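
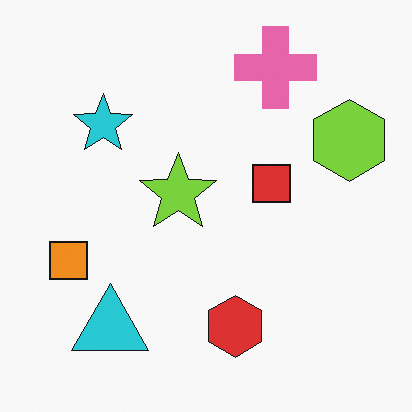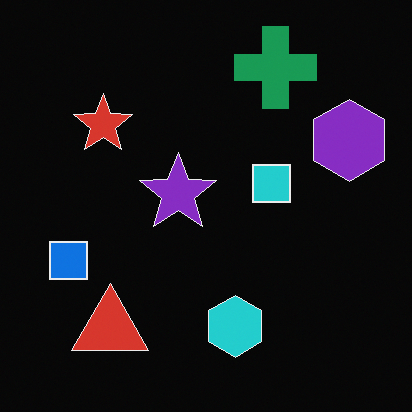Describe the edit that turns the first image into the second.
The second image is the first color-inverted (negative).

The light background has become dark and every shape's color is its complement — a photographic negative.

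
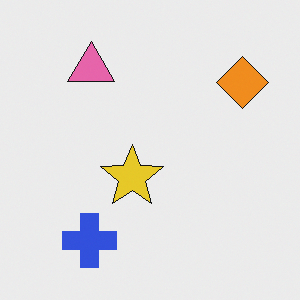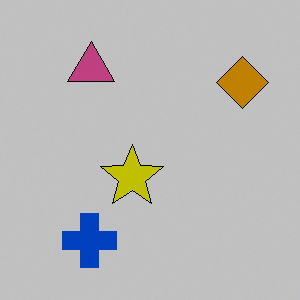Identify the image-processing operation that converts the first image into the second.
The image was heavily posterized to just a handful of flat colors.

Each flat color has snapped to a coarser quantized level — most visibly, the near-white background has dropped to a flat grey.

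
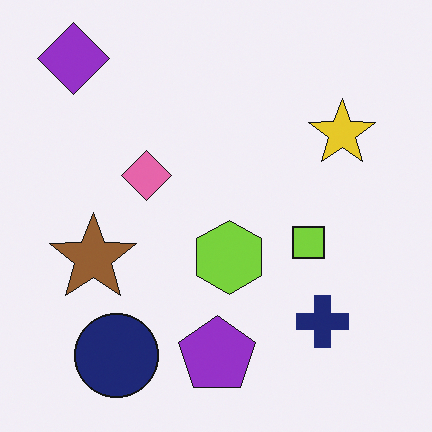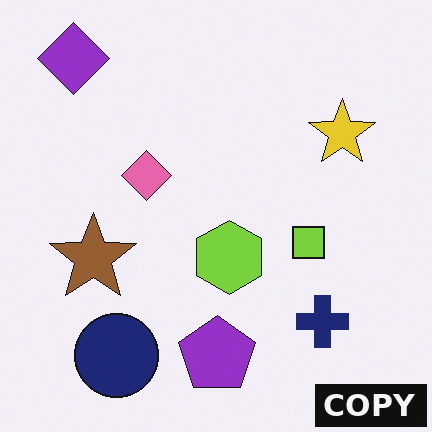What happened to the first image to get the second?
This is the original image watermarked with the text "COPY" in the lower-right corner.

A dark label reading "COPY" appears in the lower-right corner.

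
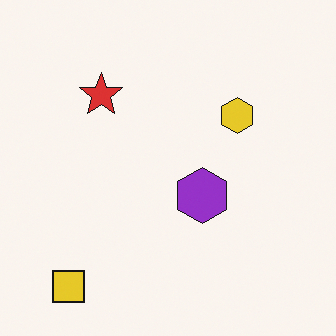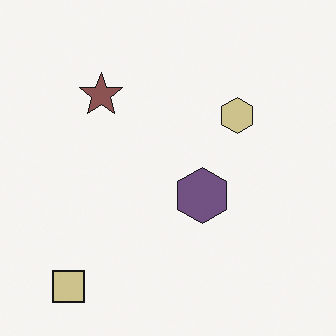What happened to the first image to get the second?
Made much more muted (saturation change).

All colors are more muted and greyish — a global saturation change.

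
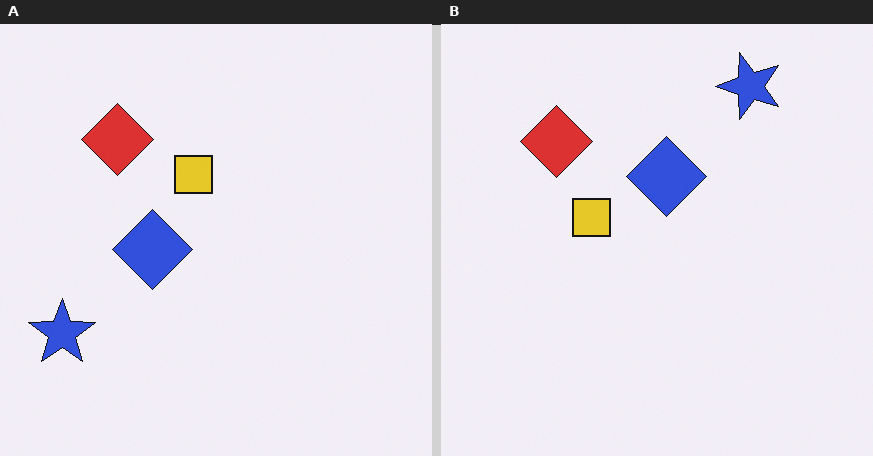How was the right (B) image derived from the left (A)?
The image was transposed (reflected across the top-left ↔ bottom-right diagonal).

Shapes have swapped their row and column positions — what was in the top-right is now in the bottom-left — a diagonal reflection.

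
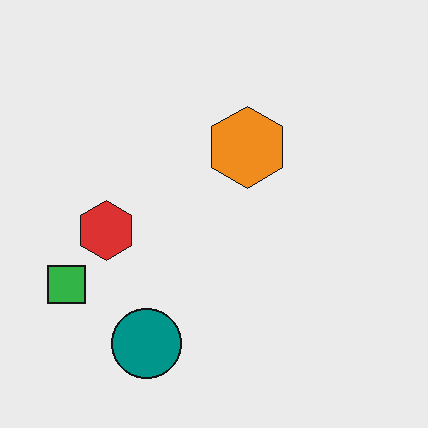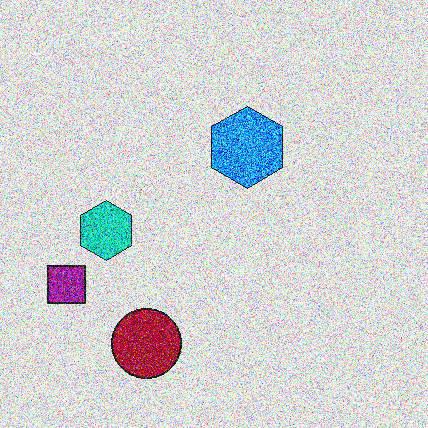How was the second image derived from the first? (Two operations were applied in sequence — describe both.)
Degraded with strong gaussian noise, then hue-shifted through roughly half the color wheel.

Random speckle covers the whole image, including the flat background. Every shape's color has rotated by the same amount around the hue wheel — a uniform hue shift.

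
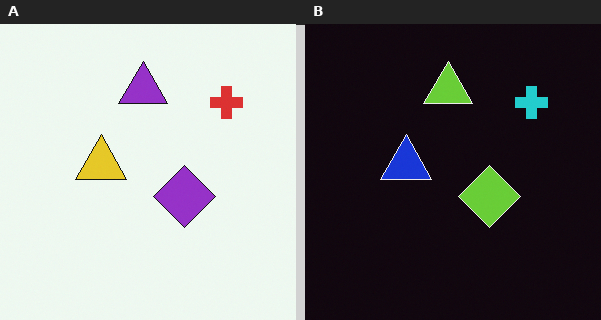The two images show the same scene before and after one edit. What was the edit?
It was color-inverted (negative).

The light background has become dark and every shape's color is its complement — a photographic negative.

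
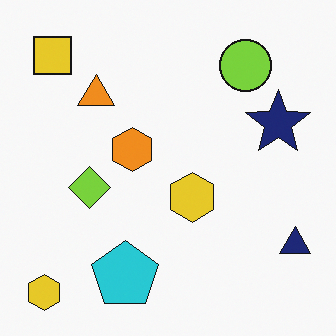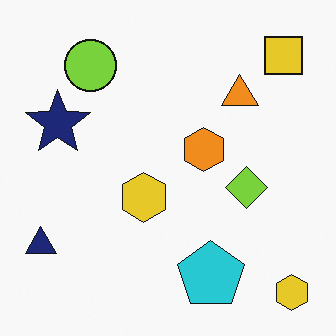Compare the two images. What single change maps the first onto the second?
The second image is the first flipped horizontally (left ↔ right).

The navy triangle is in the bottom-right of the first image and the bottom-left of the second — shapes on opposite sides of the vertical midline have swapped in a mirror flip.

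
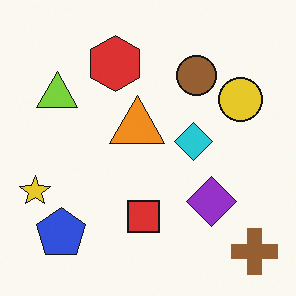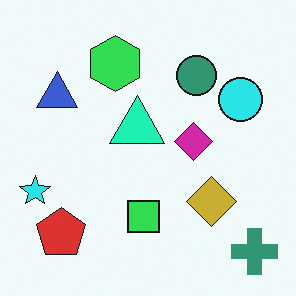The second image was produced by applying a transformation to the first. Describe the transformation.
The transformation is: hue-shifted by a moderate amount.

Every shape's color has rotated by the same amount around the hue wheel — a uniform hue shift.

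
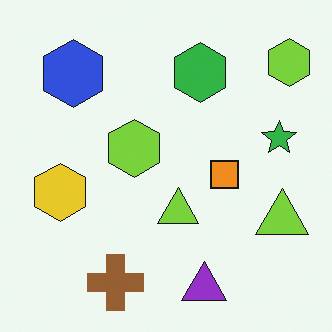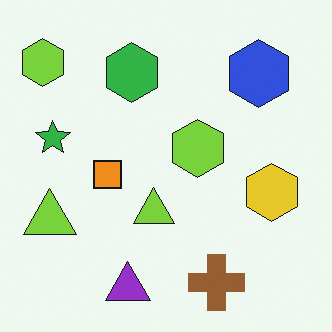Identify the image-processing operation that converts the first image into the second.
The transformation is: flipped horizontally (left ↔ right).

The green star is in the right of the first image and the left of the second — shapes on opposite sides of the vertical midline have swapped in a mirror flip.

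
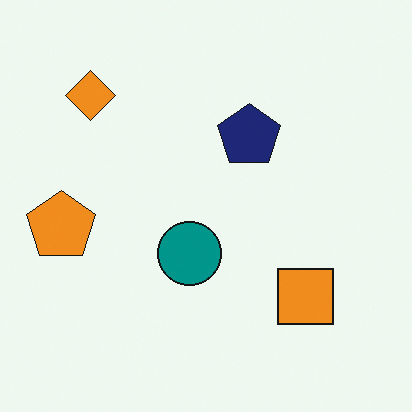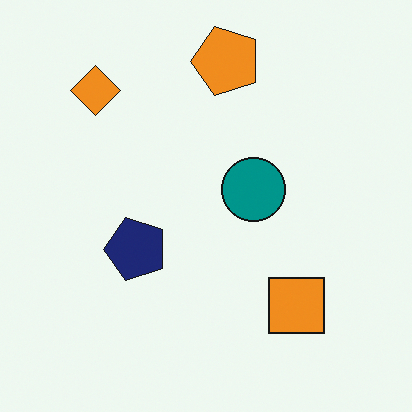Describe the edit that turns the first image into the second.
The image was transposed (reflected across the top-left ↔ bottom-right diagonal).

Shapes have swapped their row and column positions — what was in the top-right is now in the bottom-left — a diagonal reflection.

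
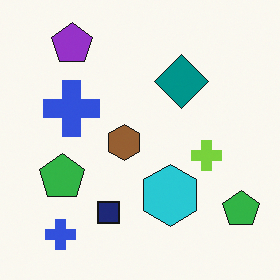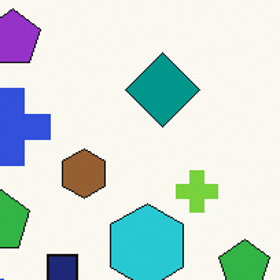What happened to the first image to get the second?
The transformation is: cropped to a modestly smaller region and rescaled.

The visible shapes are larger and the field of view is narrower; shapes near the original edges may be partly or wholly outside the frame — a crop-and-rescale.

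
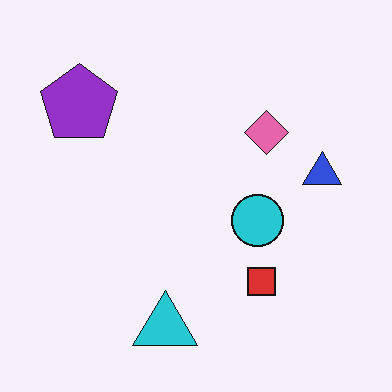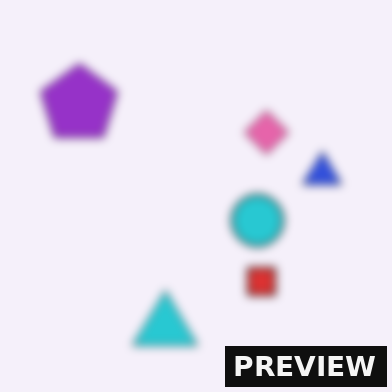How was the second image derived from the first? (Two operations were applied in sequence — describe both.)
It was noticeably gaussian-blurred, then watermarked with the text "PREVIEW" in the lower-right corner.

Shape edges and outlines are uniformly softened across the whole image. A dark label reading "PREVIEW" appears in the lower-right corner.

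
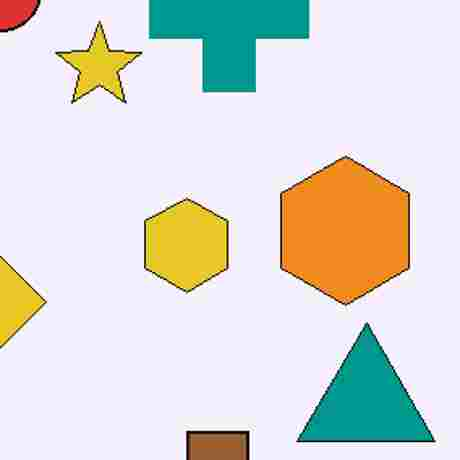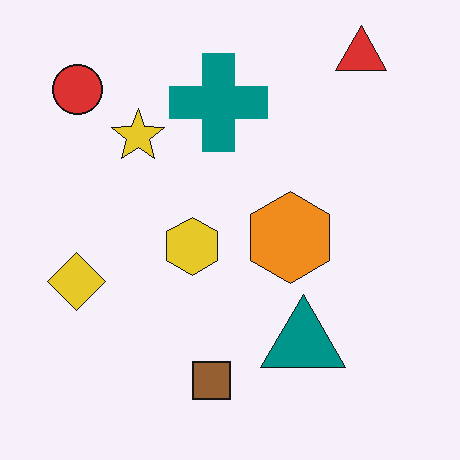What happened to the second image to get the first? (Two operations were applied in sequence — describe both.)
It was cropped to a noticeably smaller region and rescaled, then degraded with heavy JPEG compression.

The visible shapes are larger and the field of view is narrower; shapes near the original edges may be partly or wholly outside the frame — a crop-and-rescale. Blocky 8×8 compression artifacts appear around shape edges and the flat background shows ringing — characteristic JPEG degradation.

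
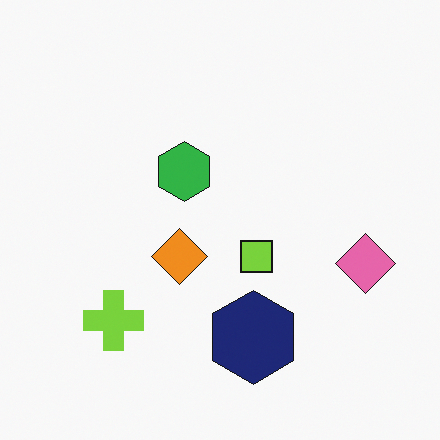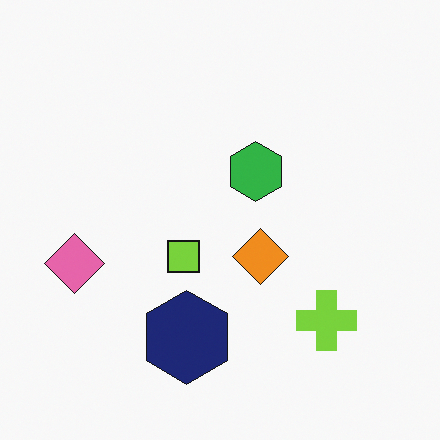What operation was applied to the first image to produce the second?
The transformation is: flipped horizontally (left ↔ right).

The pink diamond is in the right of the first image and the left of the second — shapes on opposite sides of the vertical midline have swapped in a mirror flip.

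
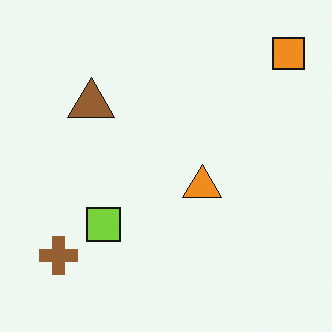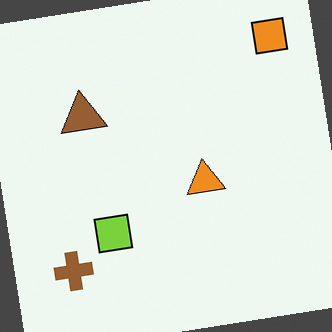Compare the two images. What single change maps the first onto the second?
Rotated counter-clockwise by a few degrees.

Every shape is tilted by the same angle and the image corners show triangular fill wedges — a whole-image rotation by a non-right angle.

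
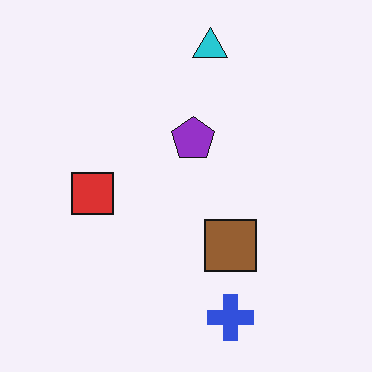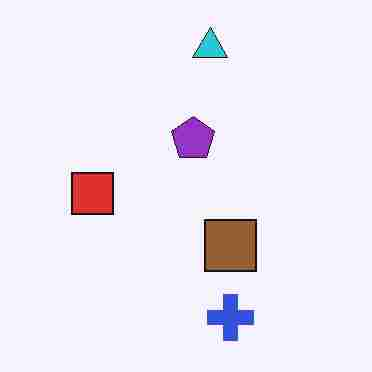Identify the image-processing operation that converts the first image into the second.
This is the original image heavily JPEG-compressed with obvious blocking artifacts.

Blocky 8×8 compression artifacts appear around shape edges and the flat background shows ringing — characteristic JPEG degradation.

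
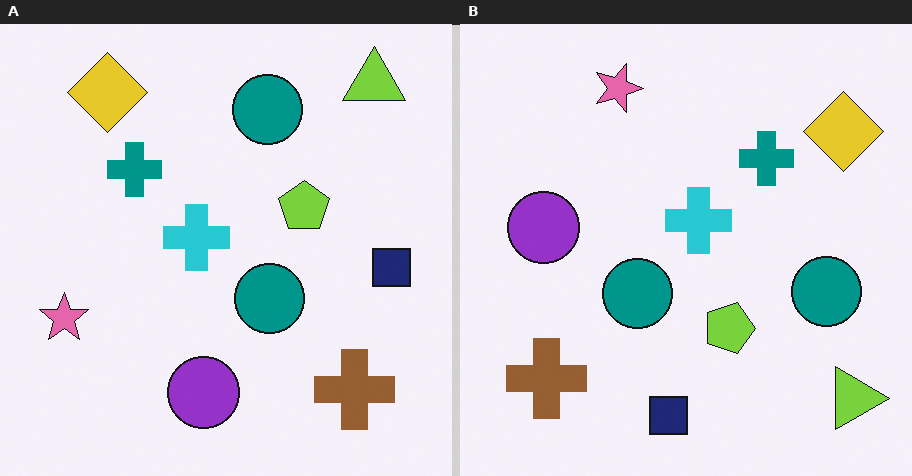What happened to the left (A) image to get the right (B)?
It was rotated 90° clockwise.

The lime triangle sits in the top-right of the left (A) image and the bottom-right of the right (B) — consistent with a whole-image 90° clockwise rotation.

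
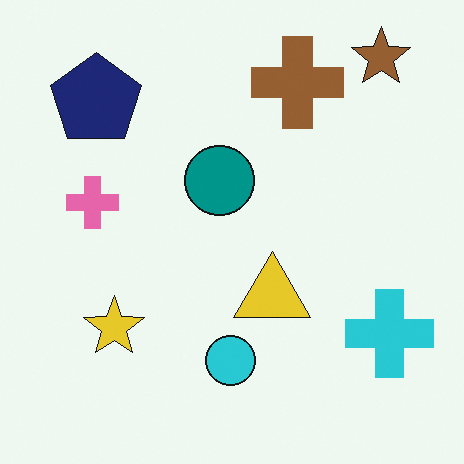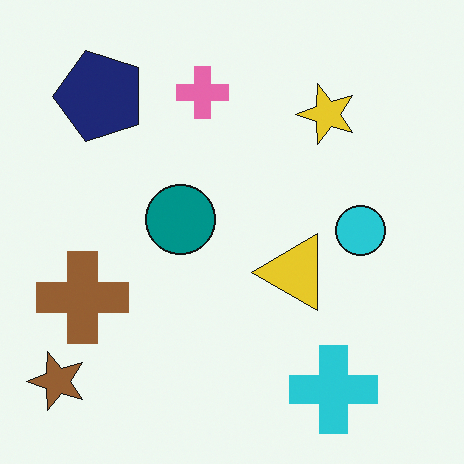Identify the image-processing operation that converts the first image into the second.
The second image is the first transposed (reflected across the top-left ↔ bottom-right diagonal).

Shapes have swapped their row and column positions — what was in the top-right is now in the bottom-left — a diagonal reflection.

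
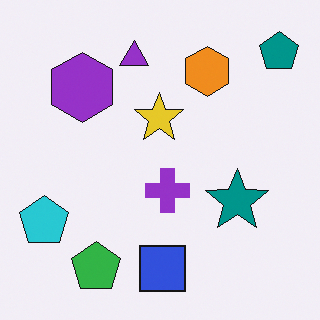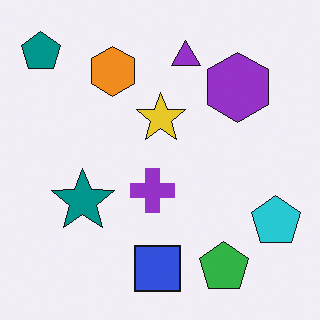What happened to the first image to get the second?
The second image is the first flipped horizontally (left ↔ right).

The teal pentagon is in the top-right of the first image and the top-left of the second — shapes on opposite sides of the vertical midline have swapped in a mirror flip.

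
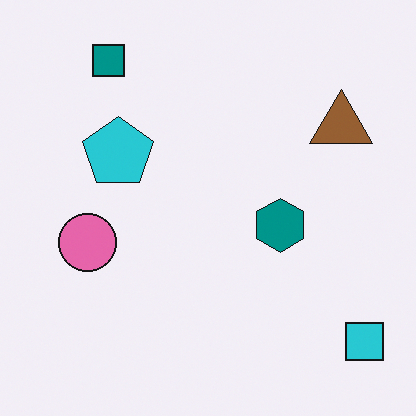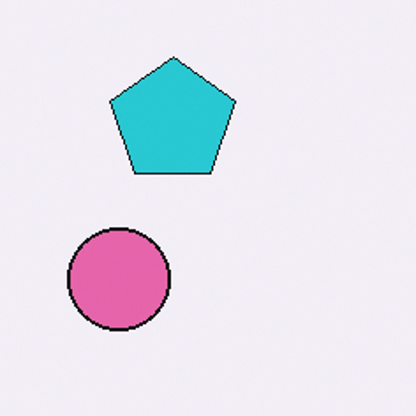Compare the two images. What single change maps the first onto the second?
The second image is the first cropped tightly and scaled back up.

The visible shapes are larger and the field of view is narrower; shapes near the original edges may be partly or wholly outside the frame — a crop-and-rescale.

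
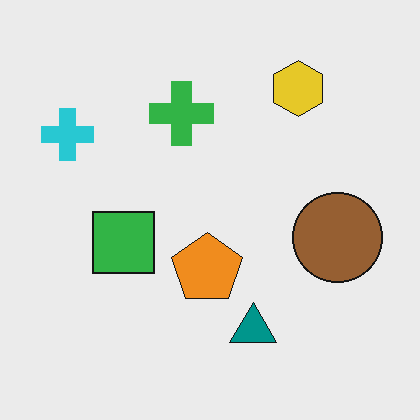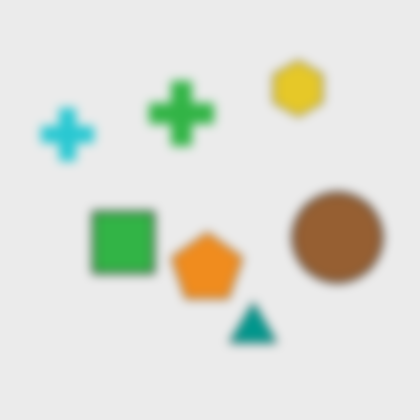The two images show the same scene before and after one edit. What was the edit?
It was heavily blurred.

Shape edges and outlines are uniformly softened across the whole image.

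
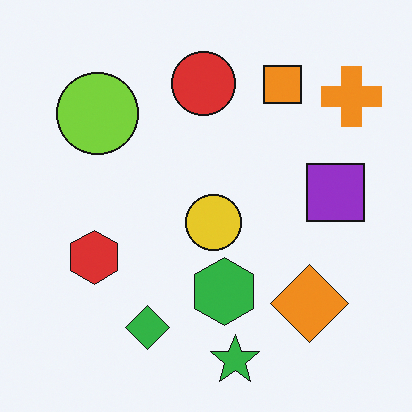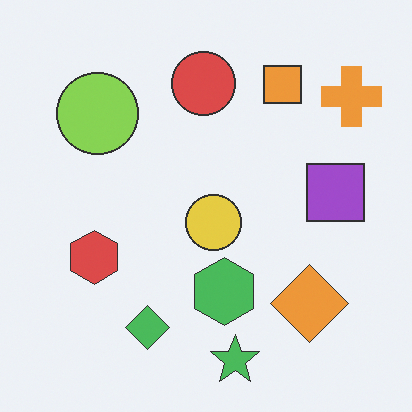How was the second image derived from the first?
Given slightly reduced contrast.

Tones are pushed toward mid-grey across the whole image — a global contrast change.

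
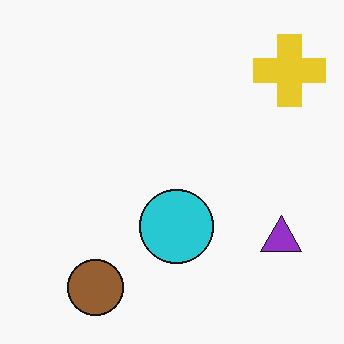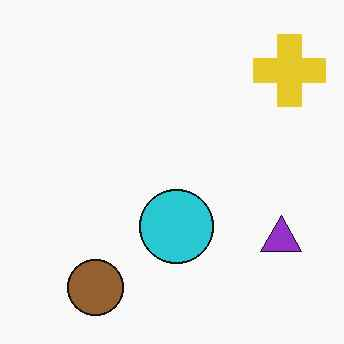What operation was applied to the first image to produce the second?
The second image is the first JPEG-compressed with visible artifacts.

Blocky 8×8 compression artifacts appear around shape edges and the flat background shows ringing — characteristic JPEG degradation.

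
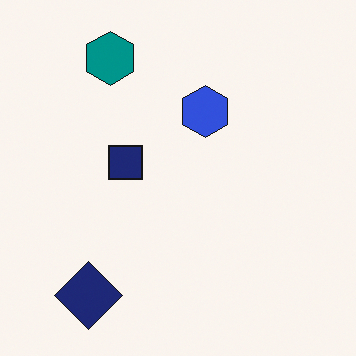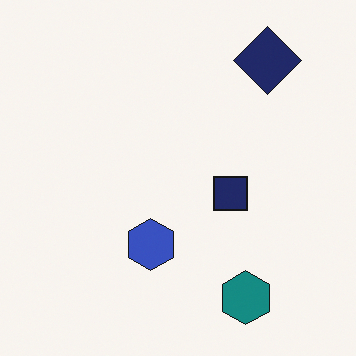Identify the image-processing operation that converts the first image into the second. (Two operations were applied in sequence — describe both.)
The transformation is: rotated 180°, then slightly desaturated.

The navy diamond sits in the bottom-left of the first image and the top-right of the second — consistent with a whole-image 180° rotation. All colors are more muted and greyish — a global saturation change.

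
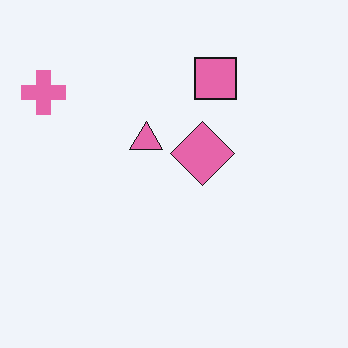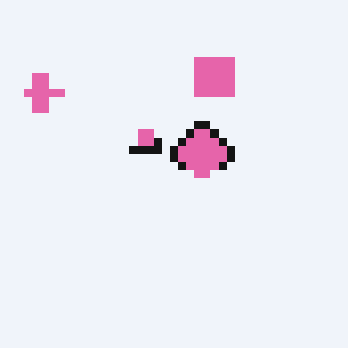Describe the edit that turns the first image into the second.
The second image is the first pixelated into visible square blocks.

Shapes are reduced to large square blocks; fine edges and outlines are lost — a downscale-then-upscale (mosaic) effect.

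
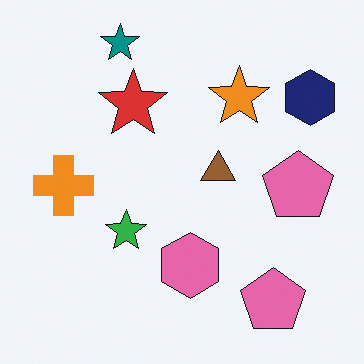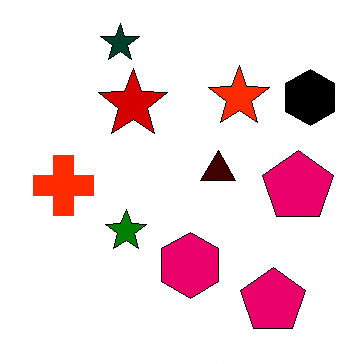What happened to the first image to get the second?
This is the original image boosted in contrast.

Tones are pushed away from mid-grey across the whole image — a global contrast change.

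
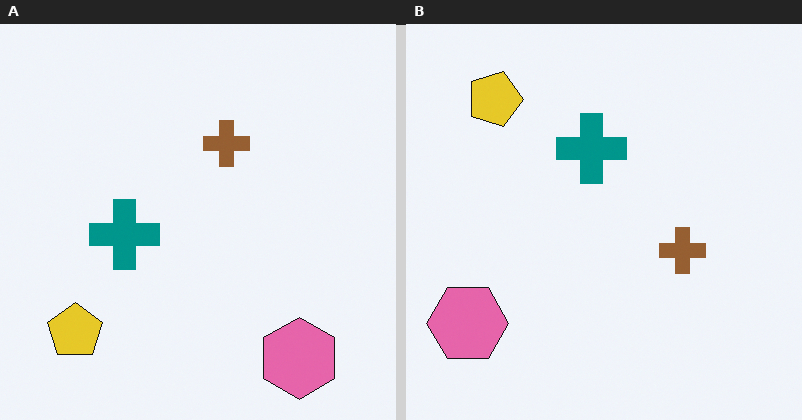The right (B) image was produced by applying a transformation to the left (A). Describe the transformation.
Rotated 90° clockwise.

The pink hexagon sits in the bottom-right of the left (A) image and the bottom-left of the right (B) — consistent with a whole-image 90° clockwise rotation.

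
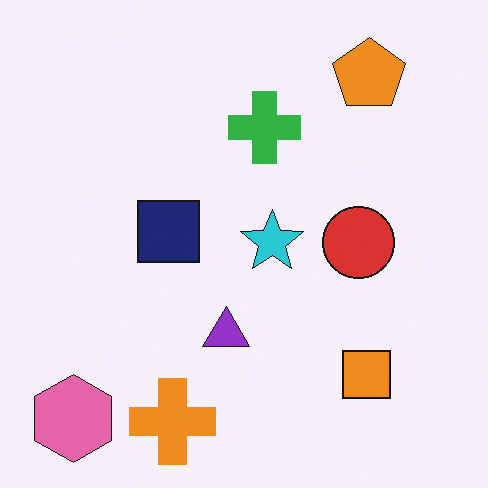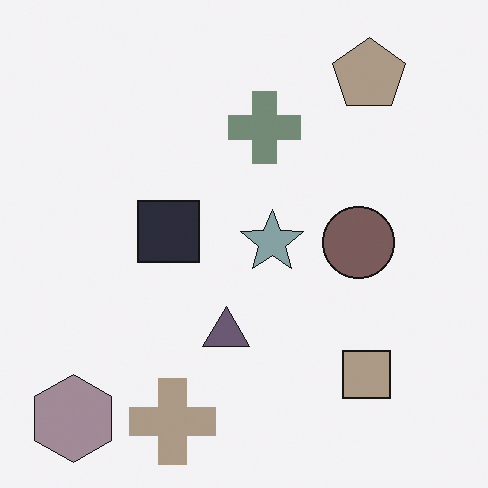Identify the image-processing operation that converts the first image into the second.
The image was made much more muted (saturation change).

All colors are more muted and greyish — a global saturation change.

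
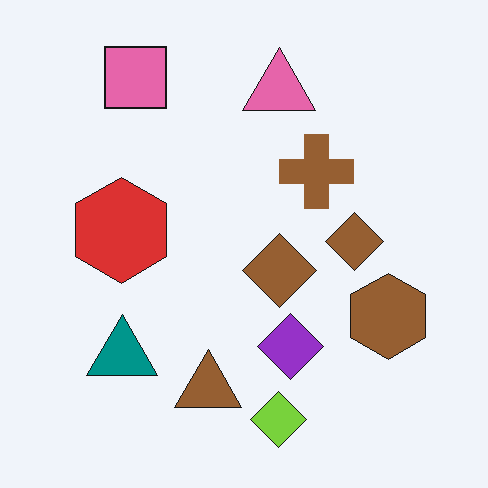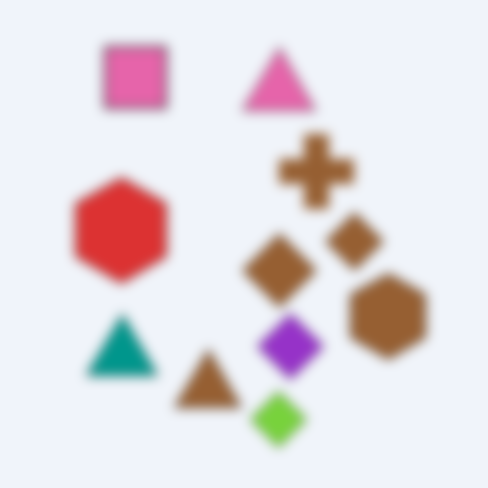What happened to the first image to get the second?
The second image is the first heavily blurred.

Shape edges and outlines are uniformly softened across the whole image.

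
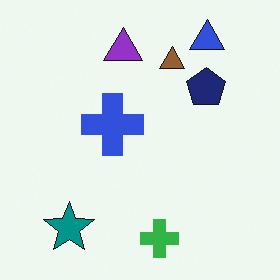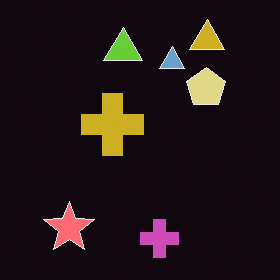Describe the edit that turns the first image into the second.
The second image is the first color-inverted (negative).

The light background has become dark and every shape's color is its complement — a photographic negative.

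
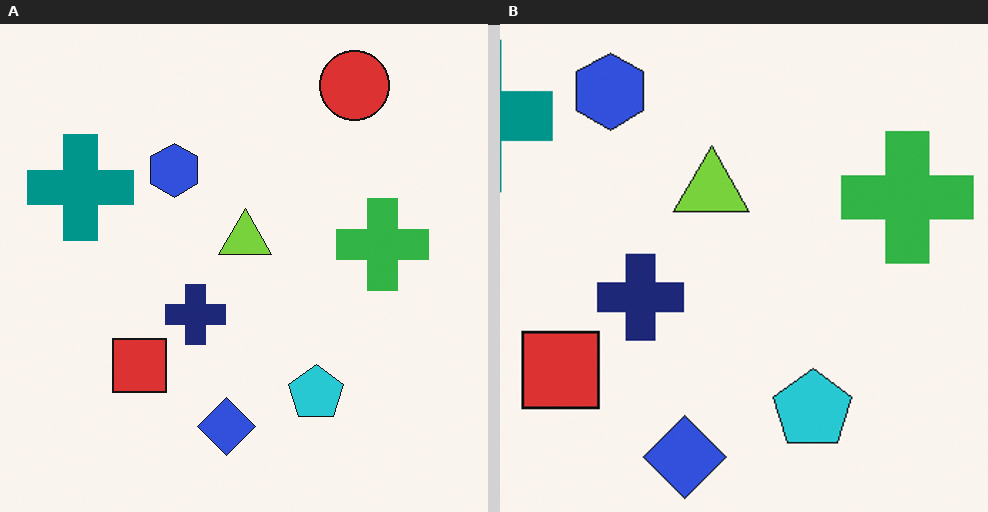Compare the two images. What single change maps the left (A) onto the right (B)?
It was cropped slightly and scaled back up.

The visible shapes are larger and the field of view is narrower; shapes near the original edges may be partly or wholly outside the frame — a crop-and-rescale.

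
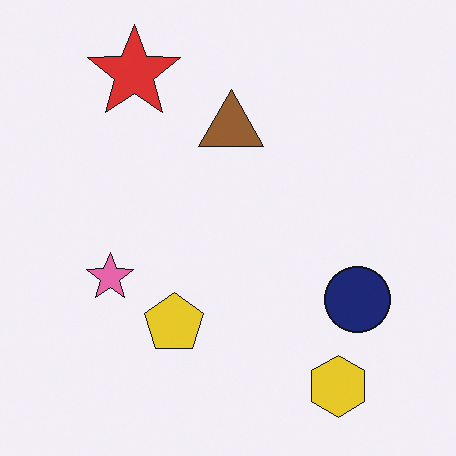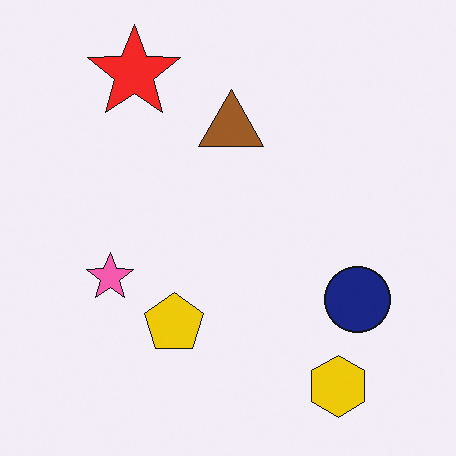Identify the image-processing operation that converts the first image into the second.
The second image is the first slightly oversaturated.

All colors are more vivid — a global saturation change.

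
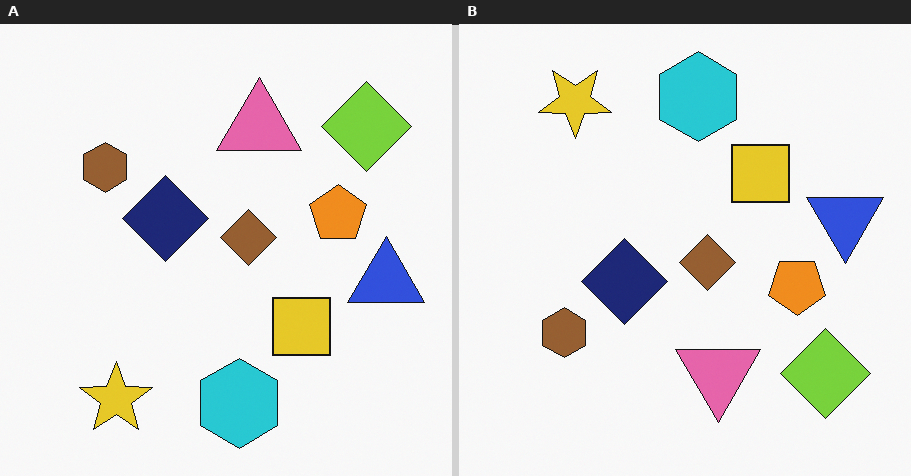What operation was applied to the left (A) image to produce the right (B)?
The image was flipped vertically (top ↔ bottom).

The cyan hexagon is in the bottom of the left (A) image and the top of the right (B) — shapes on opposite sides of the horizontal midline have swapped in a mirror flip.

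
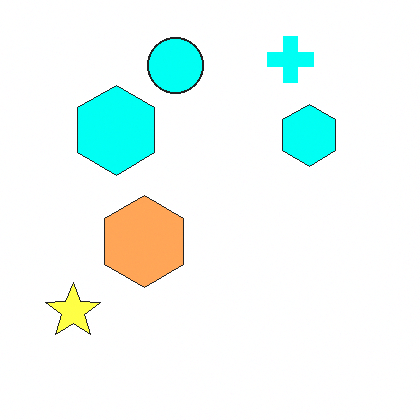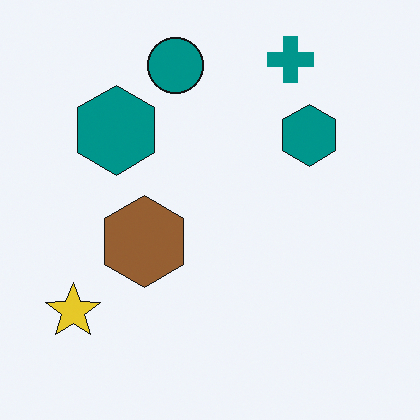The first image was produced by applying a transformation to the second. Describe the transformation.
The transformation is: brightened a lot.

Every pixel — background and shapes alike — is uniformly brightened.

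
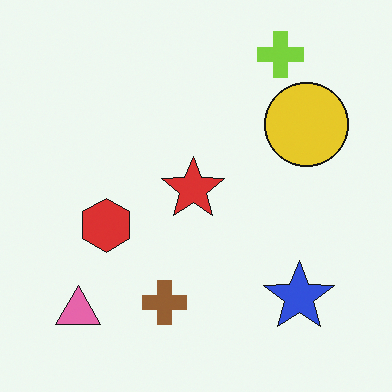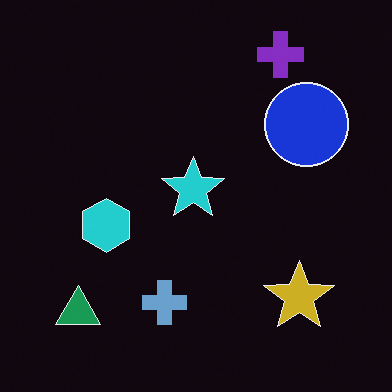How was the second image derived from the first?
The second image is the first color-inverted (negative).

The light background has become dark and every shape's color is its complement — a photographic negative.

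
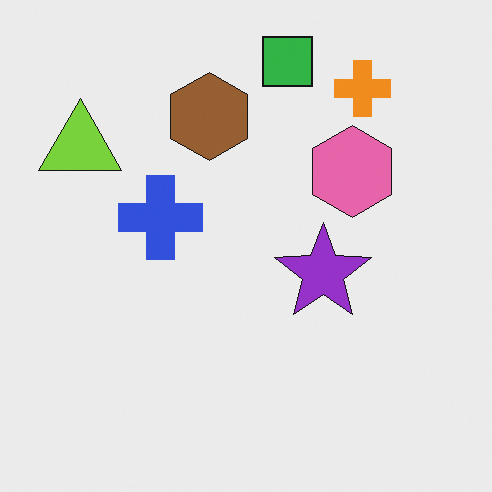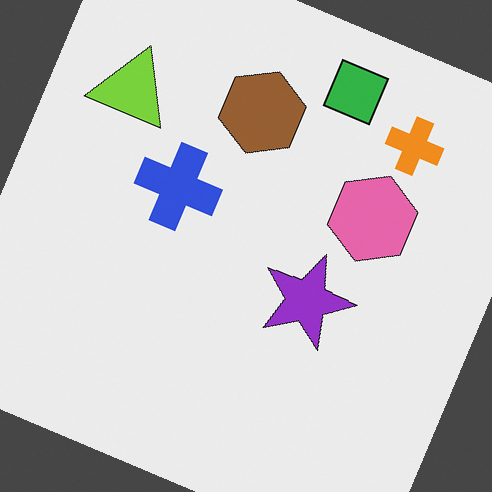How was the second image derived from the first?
The transformation is: rotated clockwise by a clearly visible amount.

Every shape is tilted by the same angle and the image corners show triangular fill wedges — a whole-image rotation by a non-right angle.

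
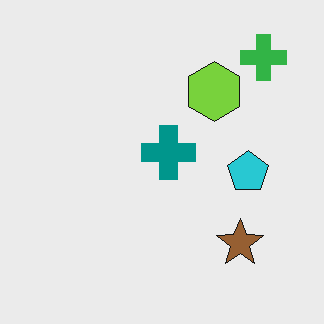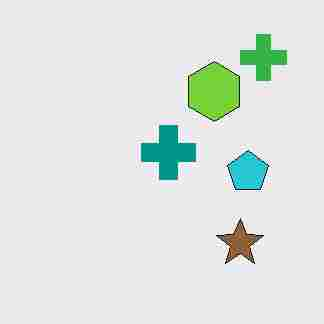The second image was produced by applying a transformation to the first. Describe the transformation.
The second image is the first heavily JPEG-compressed with obvious blocking artifacts.

Blocky 8×8 compression artifacts appear around shape edges and the flat background shows ringing — characteristic JPEG degradation.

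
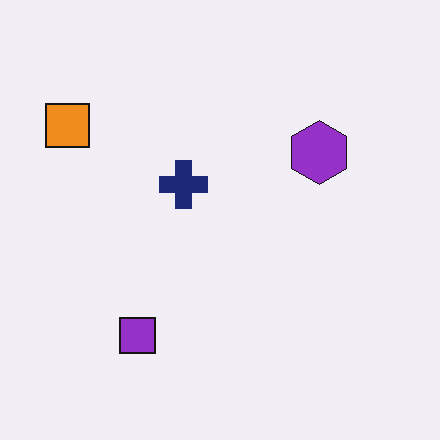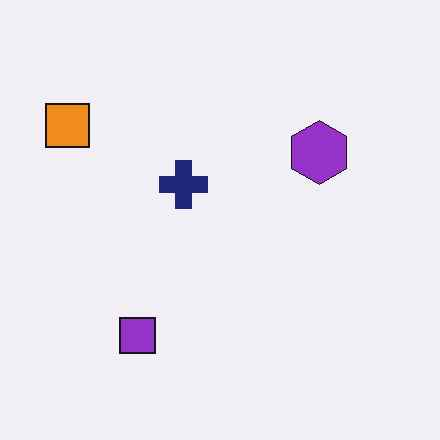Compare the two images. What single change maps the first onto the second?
The image was given moderate JPEG compression.

Blocky 8×8 compression artifacts appear around shape edges and the flat background shows ringing — characteristic JPEG degradation.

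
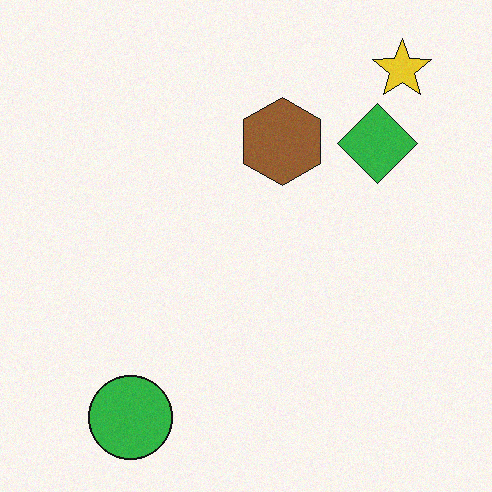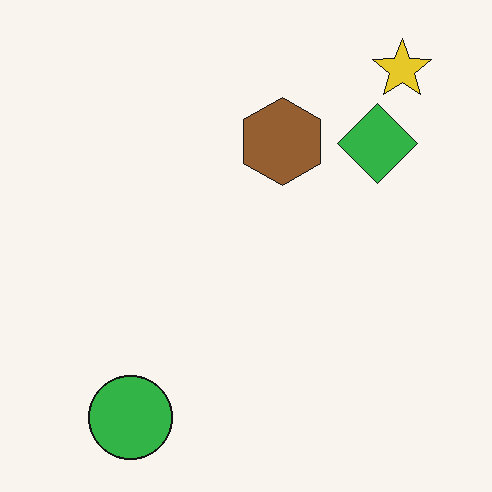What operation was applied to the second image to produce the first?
The transformation is: degraded with subtle gaussian noise.

Random speckle covers the whole image, including the flat background.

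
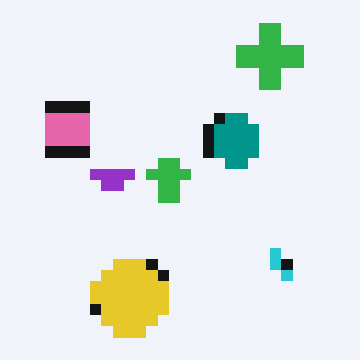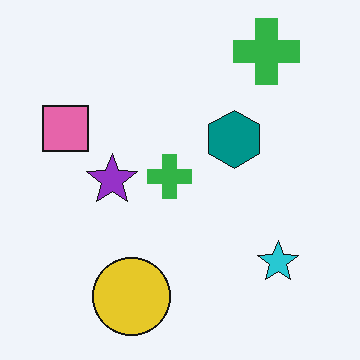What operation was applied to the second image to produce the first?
It was heavily pixelated into large blocks.

Shapes are reduced to large square blocks; fine edges and outlines are lost — a downscale-then-upscale (mosaic) effect.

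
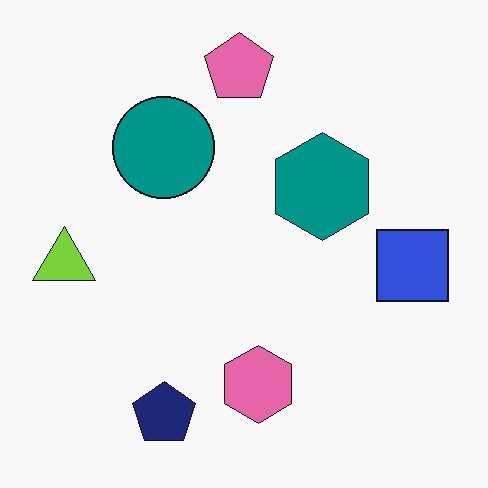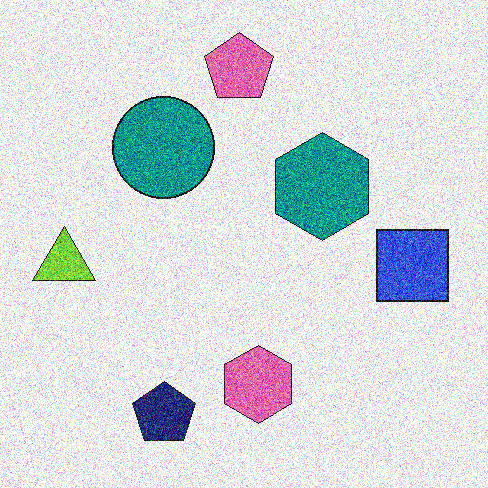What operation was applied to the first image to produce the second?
It was degraded with strong gaussian noise.

Random speckle covers the whole image, including the flat background.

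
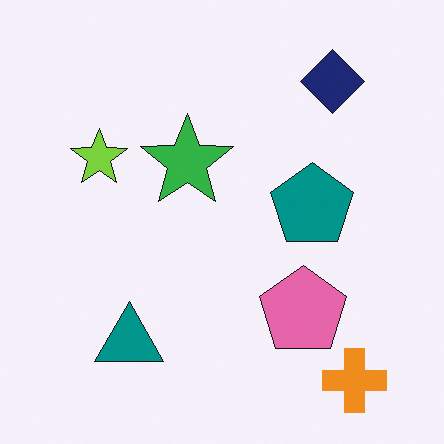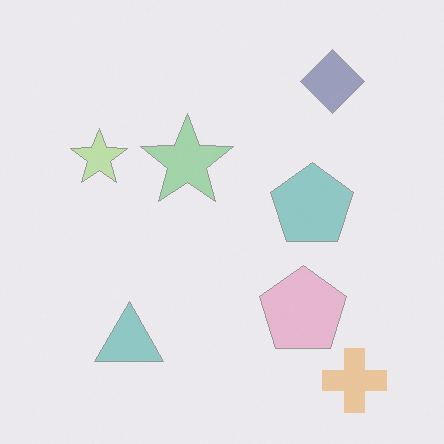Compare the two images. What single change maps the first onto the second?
The transformation is: given much lower contrast.

Tones are pushed toward mid-grey across the whole image — a global contrast change.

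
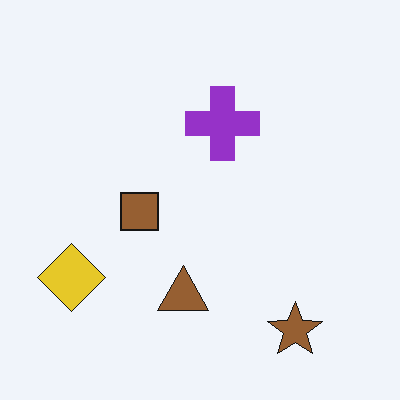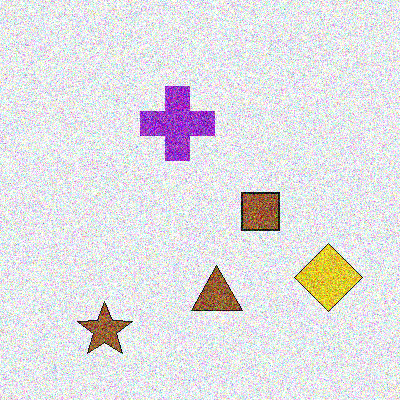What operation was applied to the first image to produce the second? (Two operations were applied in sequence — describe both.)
Degraded with strong gaussian noise, then flipped horizontally (left ↔ right).

Random speckle covers the whole image, including the flat background. The yellow diamond is in the bottom-left of the first image and the bottom-right of the second — shapes on opposite sides of the vertical midline have swapped in a mirror flip.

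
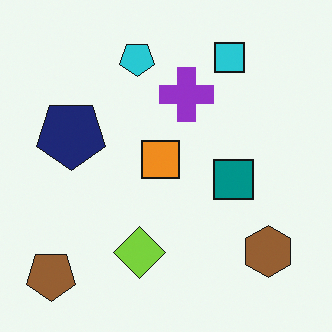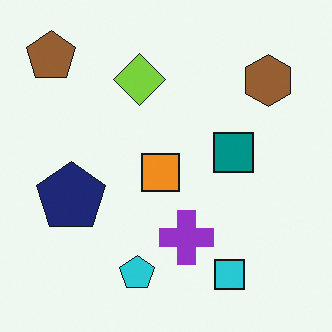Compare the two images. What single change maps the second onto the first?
The image was flipped vertically (top ↔ bottom).

The brown pentagon is in the top-left of the second image and the bottom-left of the first — shapes on opposite sides of the horizontal midline have swapped in a mirror flip.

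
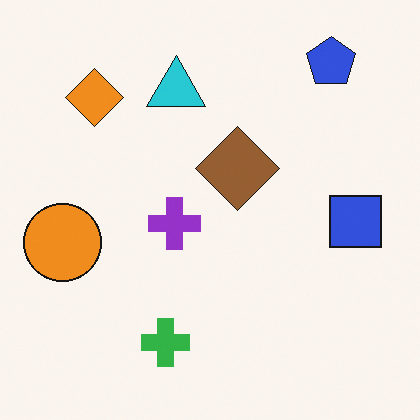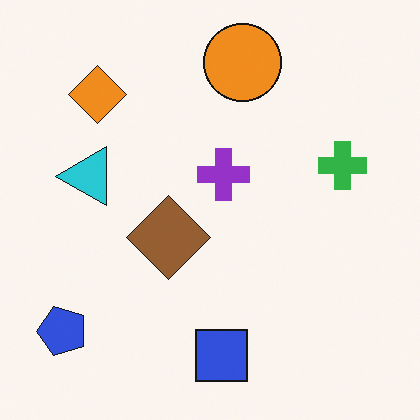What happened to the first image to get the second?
This is the original image transposed (reflected across the top-left ↔ bottom-right diagonal).

Shapes have swapped their row and column positions — what was in the top-right is now in the bottom-left — a diagonal reflection.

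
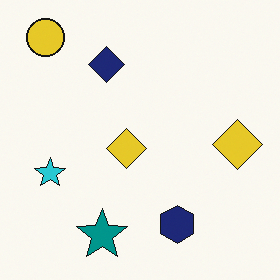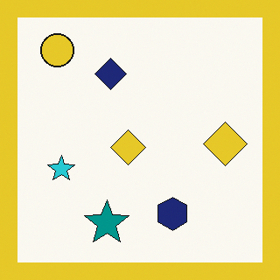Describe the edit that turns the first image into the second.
Framed with a yellow border.

A solid yellow frame runs around the edge of the second image, with the content slightly shrunk inside it.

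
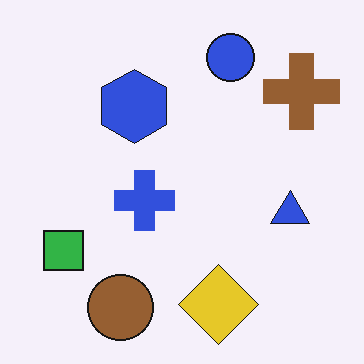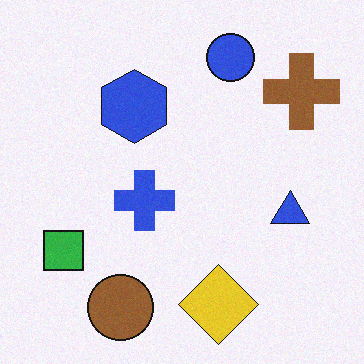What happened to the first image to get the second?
It was degraded with light additive noise.

Random speckle covers the whole image, including the flat background.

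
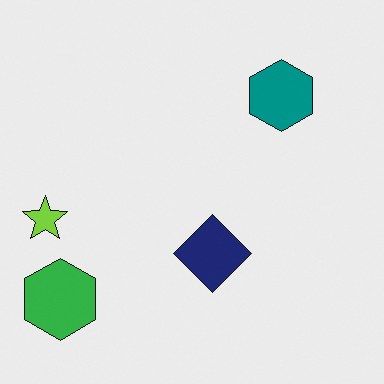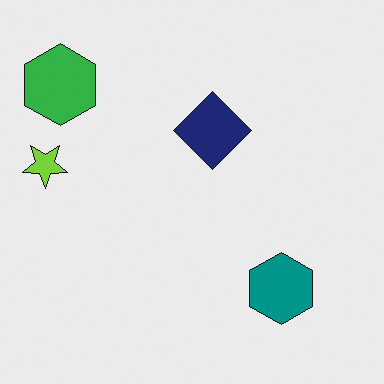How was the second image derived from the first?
This is the original image flipped vertically (top ↔ bottom).

The green hexagon is in the bottom-left of the first image and the top-left of the second — shapes on opposite sides of the horizontal midline have swapped in a mirror flip.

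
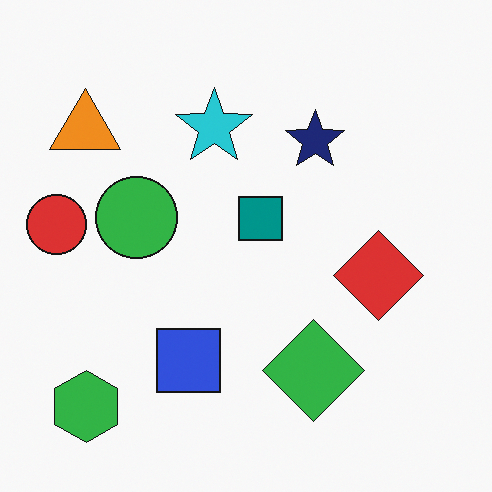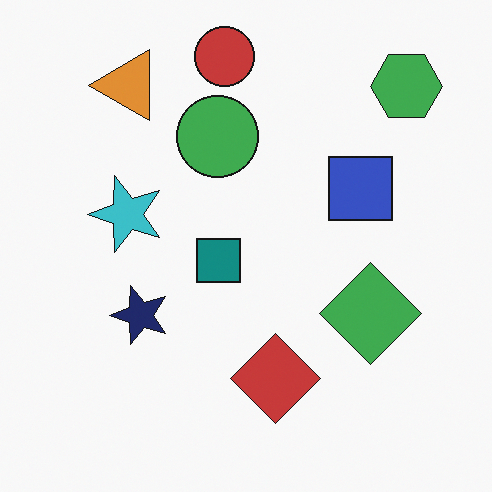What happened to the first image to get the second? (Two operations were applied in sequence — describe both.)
Transposed (reflected across the top-left ↔ bottom-right diagonal), then slightly desaturated.

Shapes have swapped their row and column positions — what was in the top-right is now in the bottom-left — a diagonal reflection. All colors are more muted and greyish — a global saturation change.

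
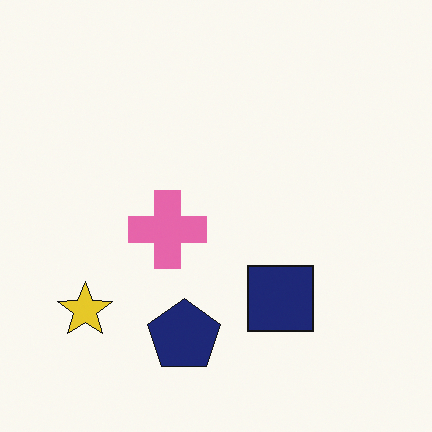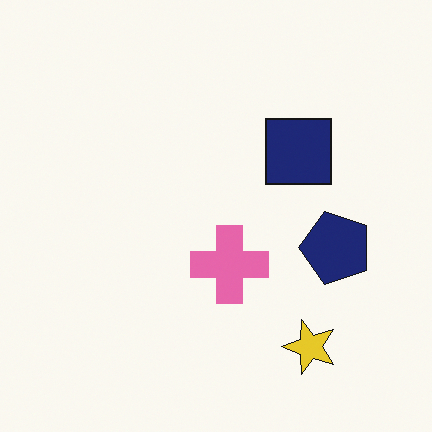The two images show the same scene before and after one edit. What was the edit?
The transformation is: rotated 90° counter-clockwise.

The yellow star sits in the bottom-left of the first image and the bottom-right of the second — consistent with a whole-image 90° counter-clockwise rotation.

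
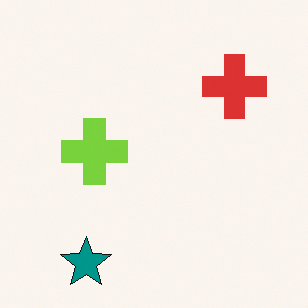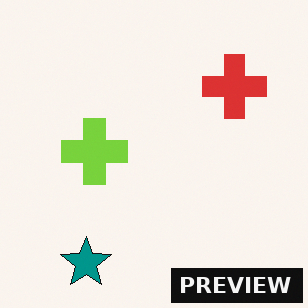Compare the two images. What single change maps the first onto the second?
Watermarked with the text "PREVIEW" in the lower-right corner.

A dark label reading "PREVIEW" appears in the lower-right corner.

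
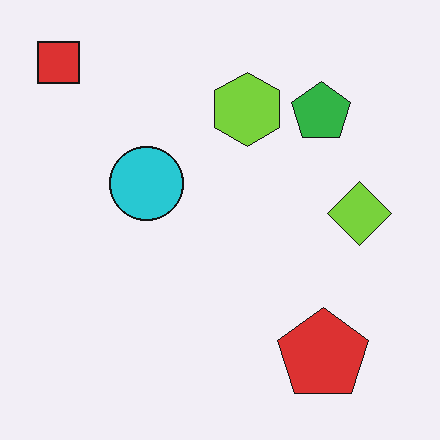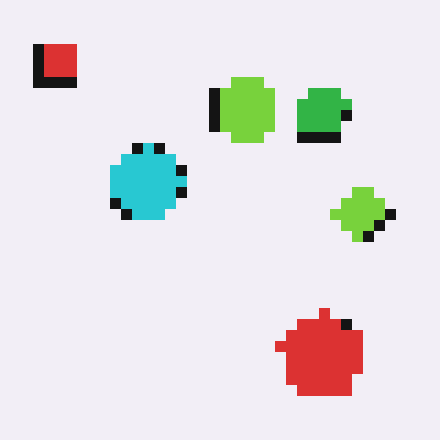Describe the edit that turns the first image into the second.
The transformation is: heavily pixelated into large blocks.

Shapes are reduced to large square blocks; fine edges and outlines are lost — a downscale-then-upscale (mosaic) effect.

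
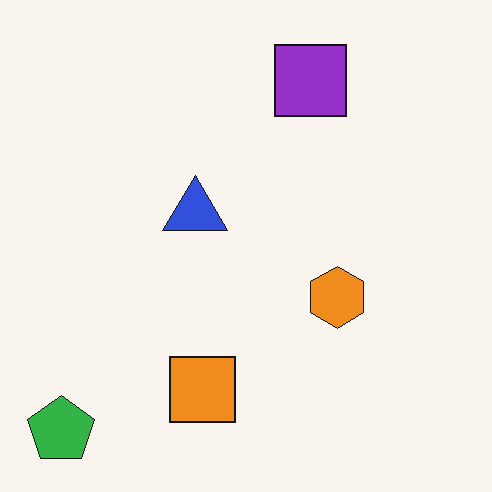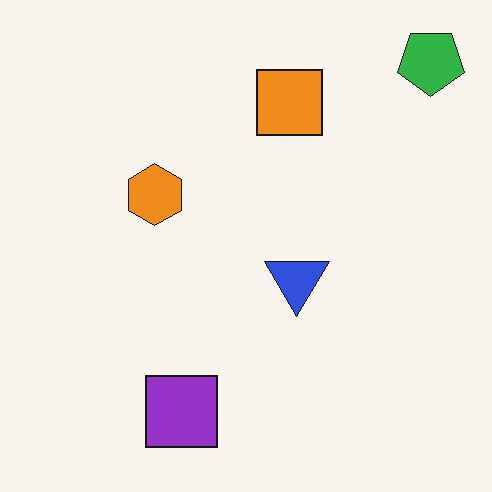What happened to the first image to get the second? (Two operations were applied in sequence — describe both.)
Rotated 180°, then JPEG-compressed with visible artifacts.

The green pentagon sits in the bottom-left of the first image and the top-right of the second — consistent with a whole-image 180° rotation. Blocky 8×8 compression artifacts appear around shape edges and the flat background shows ringing — characteristic JPEG degradation.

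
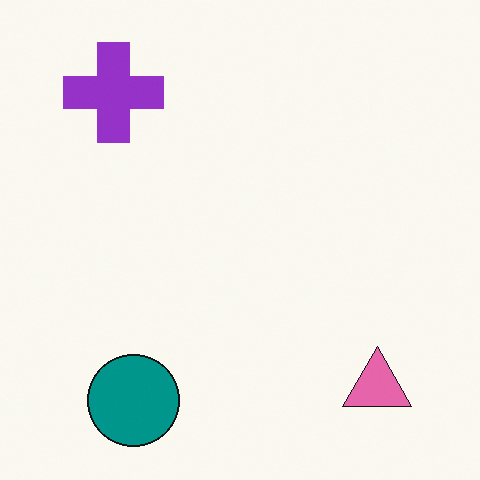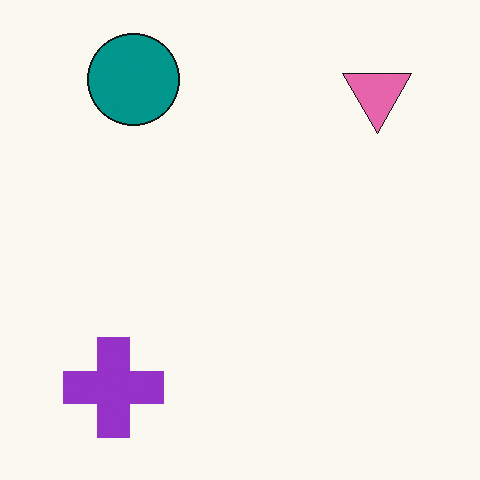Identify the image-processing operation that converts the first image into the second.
The transformation is: flipped vertically (top ↔ bottom).

The teal circle is in the bottom-left of the first image and the top-left of the second — shapes on opposite sides of the horizontal midline have swapped in a mirror flip.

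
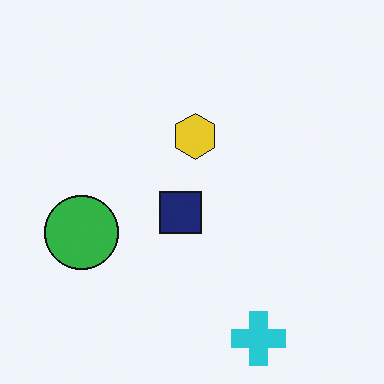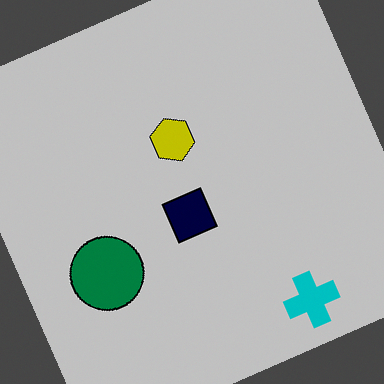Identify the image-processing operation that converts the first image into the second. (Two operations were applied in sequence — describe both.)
It was aggressively posterized, then rotated counter-clockwise by a moderate amount.

Each flat color has snapped to a coarser quantized level — most visibly, the near-white background has dropped to a flat grey. Every shape is tilted by the same angle and the image corners show triangular fill wedges — a whole-image rotation by a non-right angle.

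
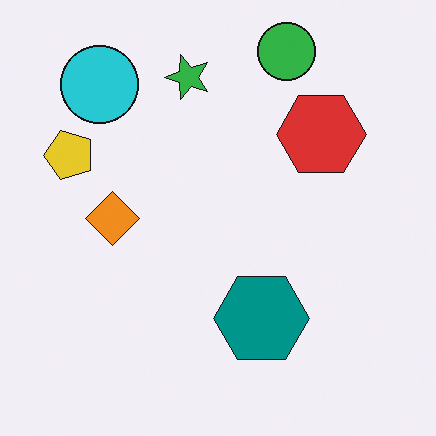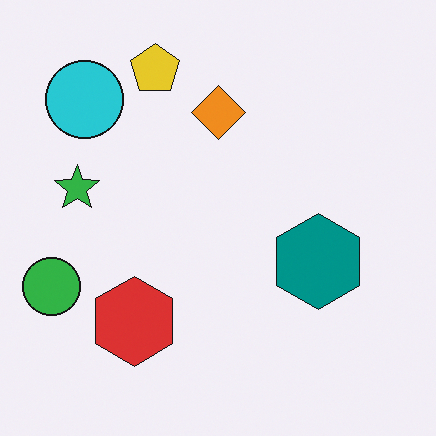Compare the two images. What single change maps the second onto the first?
The image was transposed (reflected across the top-left ↔ bottom-right diagonal).

Shapes have swapped their row and column positions — what was in the top-right is now in the bottom-left — a diagonal reflection.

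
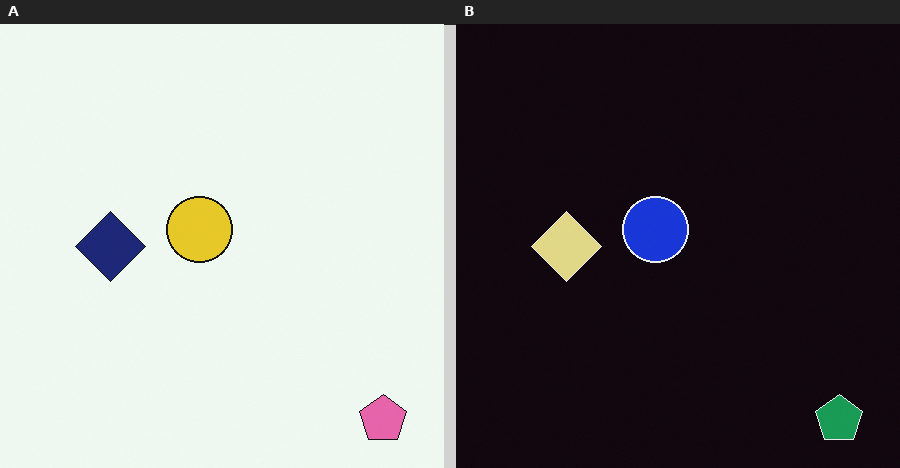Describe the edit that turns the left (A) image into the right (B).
The image was color-inverted (negative).

The light background has become dark and every shape's color is its complement — a photographic negative.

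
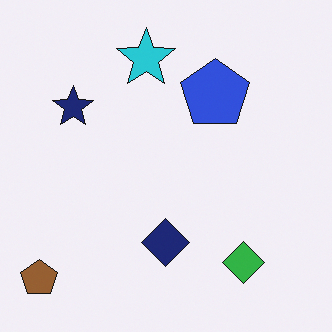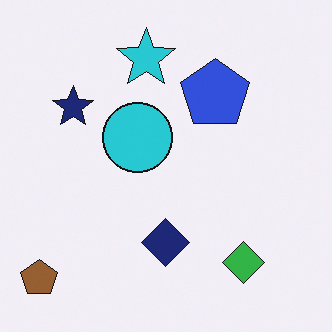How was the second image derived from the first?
This is the original image overlaid with an additional cyan circle.

A cyan circle appears in the second image that is absent from the first.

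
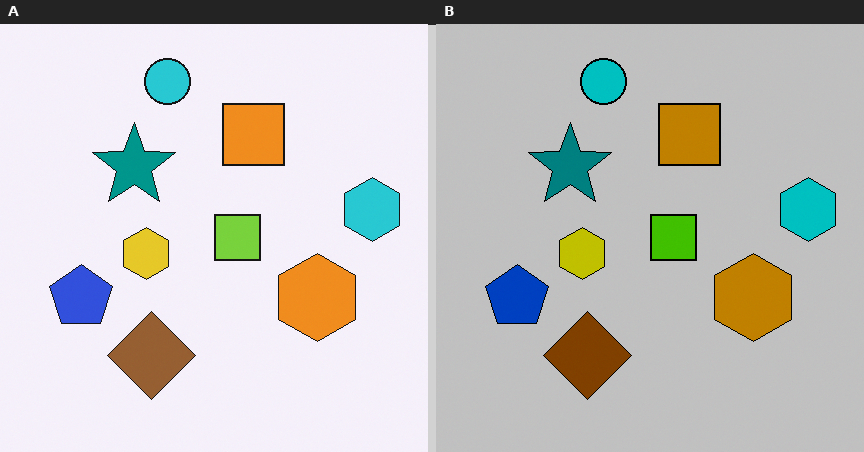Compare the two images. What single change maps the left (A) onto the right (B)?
Heavily posterized to just a handful of flat colors.

Each flat color has snapped to a coarser quantized level — most visibly, the near-white background has dropped to a flat grey.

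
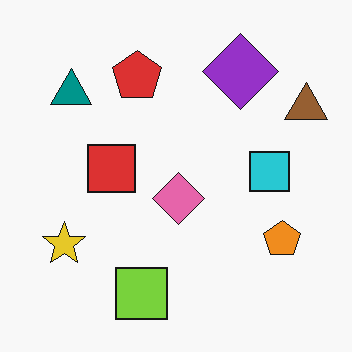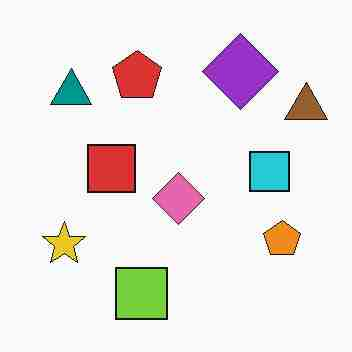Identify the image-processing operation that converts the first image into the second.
The image was degraded with heavy JPEG compression.

Blocky 8×8 compression artifacts appear around shape edges and the flat background shows ringing — characteristic JPEG degradation.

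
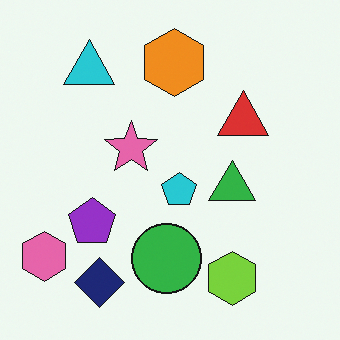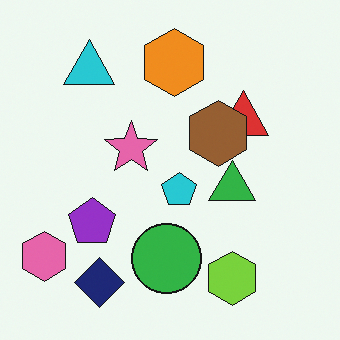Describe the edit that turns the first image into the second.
The transformation is: overlaid with an additional brown hexagon.

A brown hexagon appears in the second image that is absent from the first.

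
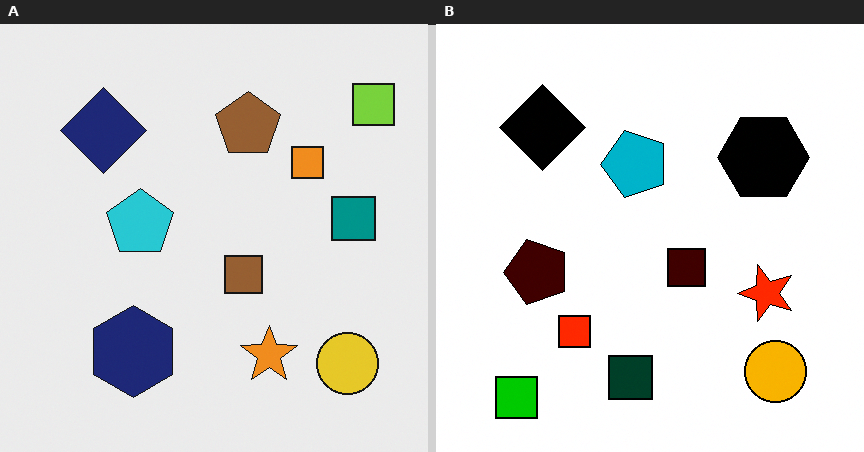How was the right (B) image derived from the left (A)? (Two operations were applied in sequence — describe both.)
The image was given much higher contrast, then transposed (reflected across the top-left ↔ bottom-right diagonal).

Tones are pushed away from mid-grey across the whole image — a global contrast change. Shapes have swapped their row and column positions — what was in the top-right is now in the bottom-left — a diagonal reflection.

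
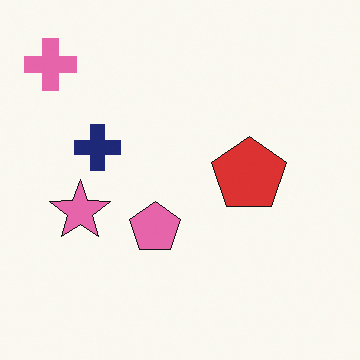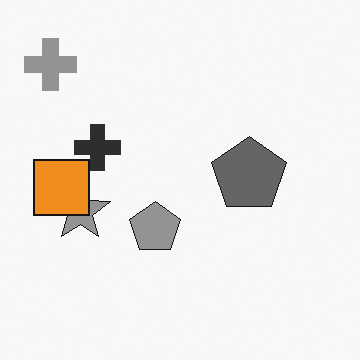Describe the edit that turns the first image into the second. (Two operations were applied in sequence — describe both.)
The transformation is: converted to grayscale, then overlaid with an additional orange square.

All color is removed — every shape is now a shade of grey. An orange square appears in the second image that is absent from the first.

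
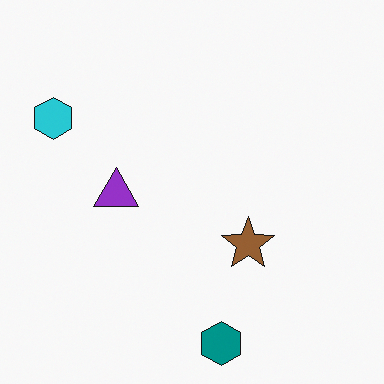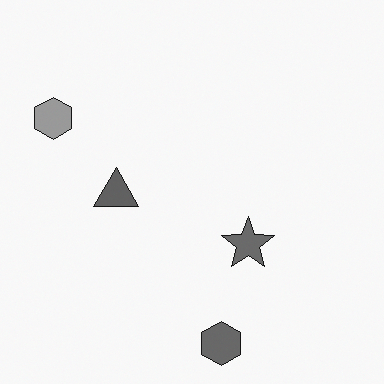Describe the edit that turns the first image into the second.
Converted to grayscale.

All color is removed — every shape is now a shade of grey.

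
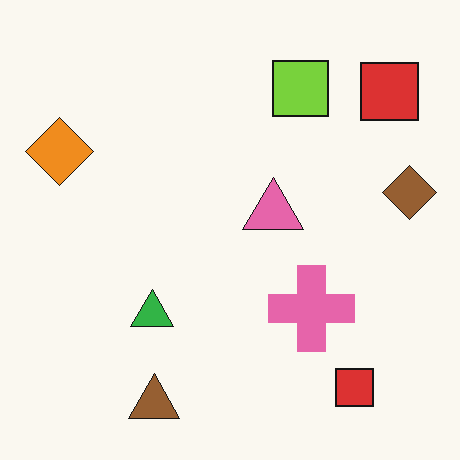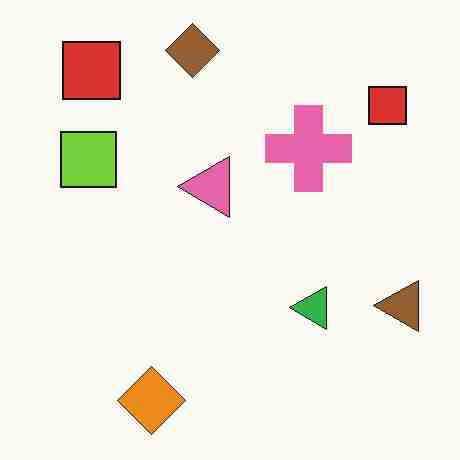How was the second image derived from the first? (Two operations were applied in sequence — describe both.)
The second image is the first rotated 90° counter-clockwise, then degraded with heavy JPEG compression.

The brown triangle sits in the bottom of the first image and the right of the second — consistent with a whole-image 90° counter-clockwise rotation. Blocky 8×8 compression artifacts appear around shape edges and the flat background shows ringing — characteristic JPEG degradation.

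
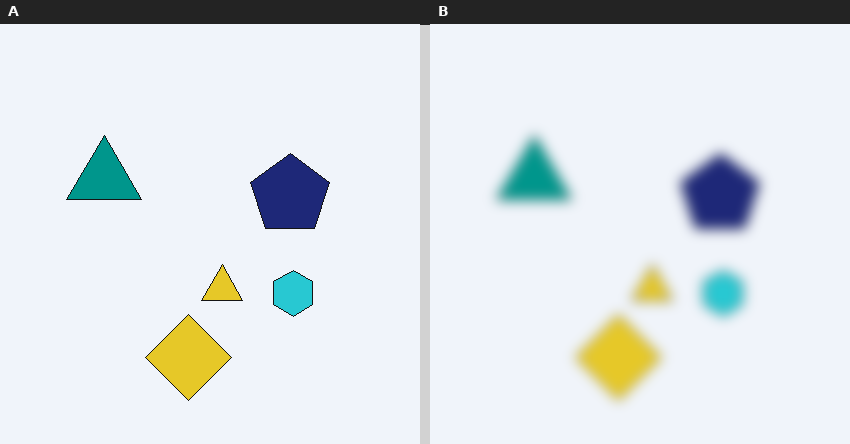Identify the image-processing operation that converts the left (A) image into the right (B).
The image was strongly gaussian-blurred.

Shape edges and outlines are uniformly softened across the whole image.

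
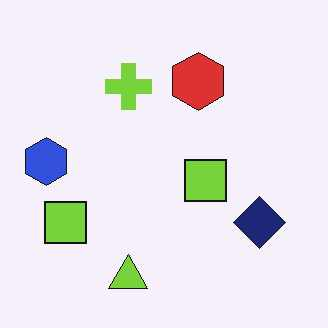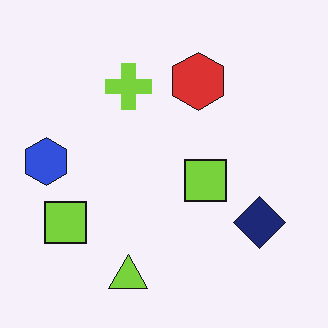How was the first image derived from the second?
This is the original image given moderate JPEG compression.

Blocky 8×8 compression artifacts appear around shape edges and the flat background shows ringing — characteristic JPEG degradation.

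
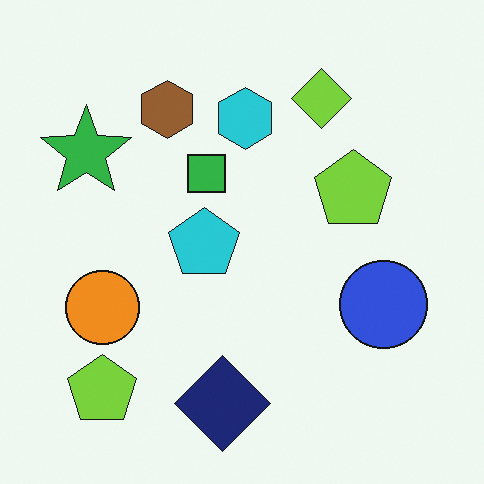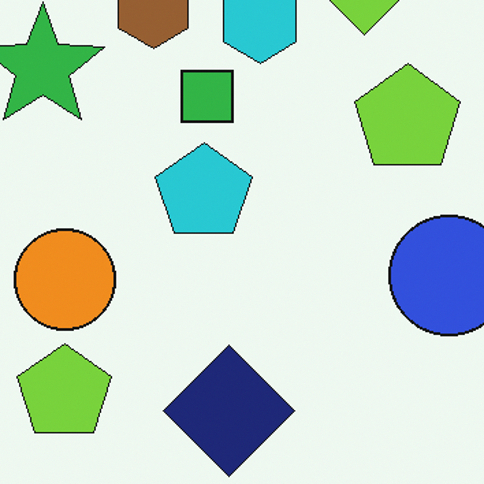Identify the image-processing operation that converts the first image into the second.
The second image is the first cropped to a modestly smaller region and rescaled.

The visible shapes are larger and the field of view is narrower; shapes near the original edges may be partly or wholly outside the frame — a crop-and-rescale.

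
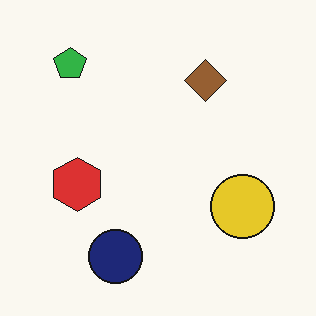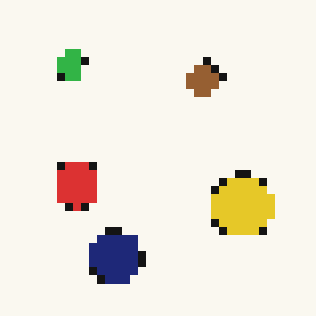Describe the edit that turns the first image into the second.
This is the original image moderately pixelated.

Shapes are reduced to large square blocks; fine edges and outlines are lost — a downscale-then-upscale (mosaic) effect.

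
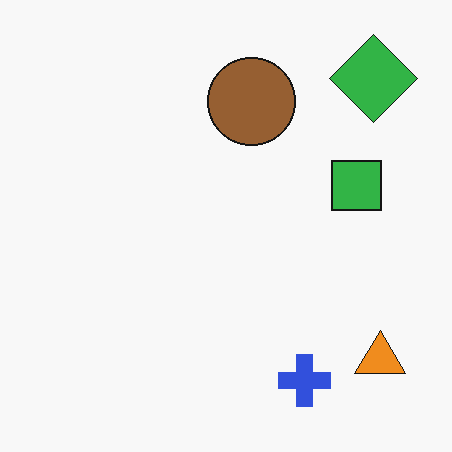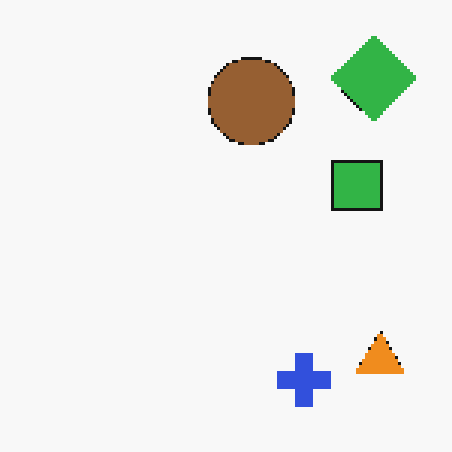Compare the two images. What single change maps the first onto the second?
The transformation is: lightly pixelated (a mild mosaic effect).

Shapes are reduced to large square blocks; fine edges and outlines are lost — a downscale-then-upscale (mosaic) effect.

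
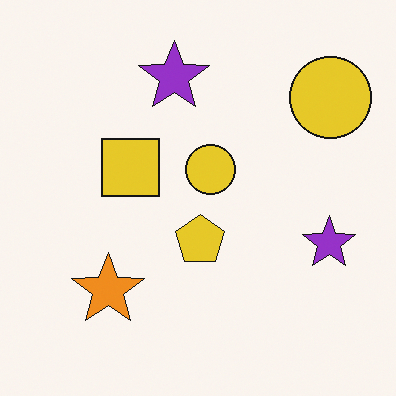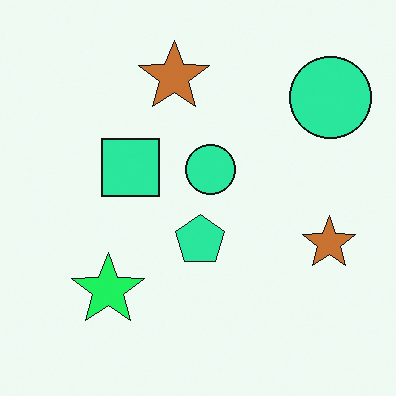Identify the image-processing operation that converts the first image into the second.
The image was hue-shifted by a moderate amount.

Every shape's color has rotated by the same amount around the hue wheel — a uniform hue shift.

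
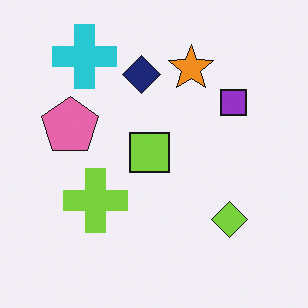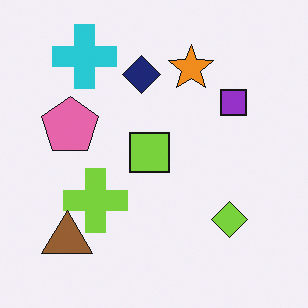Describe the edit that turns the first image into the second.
It was overlaid with an additional brown triangle.

A brown triangle appears in the second image that is absent from the first.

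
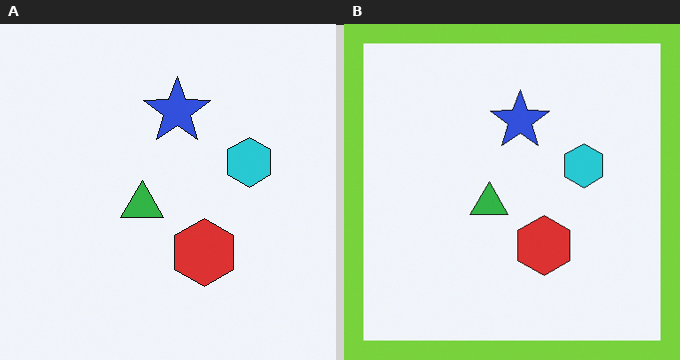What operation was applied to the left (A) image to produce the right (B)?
This is the original image framed with a lime border.

A solid lime frame runs around the edge of the right (B) image, with the content slightly shrunk inside it.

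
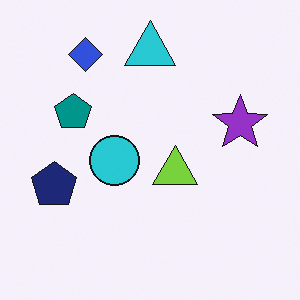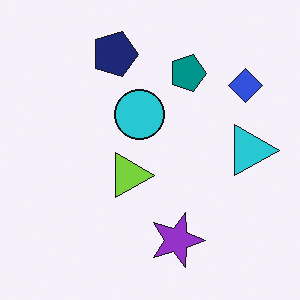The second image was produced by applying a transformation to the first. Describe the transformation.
The image was rotated 90° clockwise.

The blue diamond sits in the top-left of the first image and the top-right of the second — consistent with a whole-image 90° clockwise rotation.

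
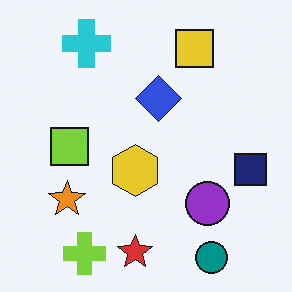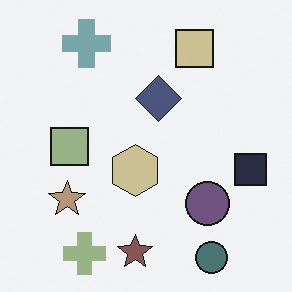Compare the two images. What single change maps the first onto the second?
The image was made much more muted (saturation change).

All colors are more muted and greyish — a global saturation change.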